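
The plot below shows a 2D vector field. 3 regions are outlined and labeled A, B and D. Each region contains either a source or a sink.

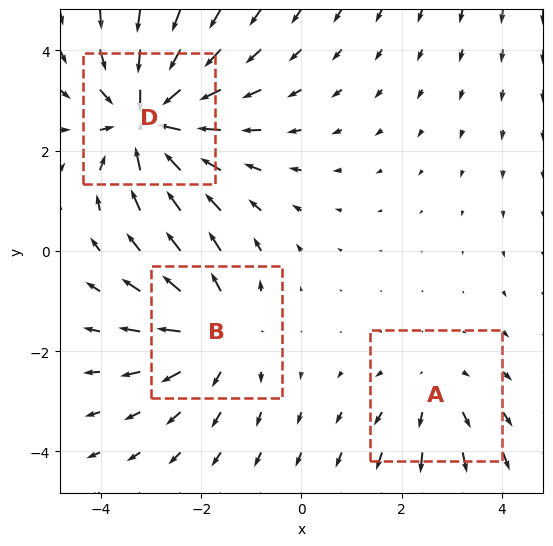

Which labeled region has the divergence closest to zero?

Divergence at each region's feature centre — A: about +2, B: about +3, D: about -4. Region A is closest to zero.

A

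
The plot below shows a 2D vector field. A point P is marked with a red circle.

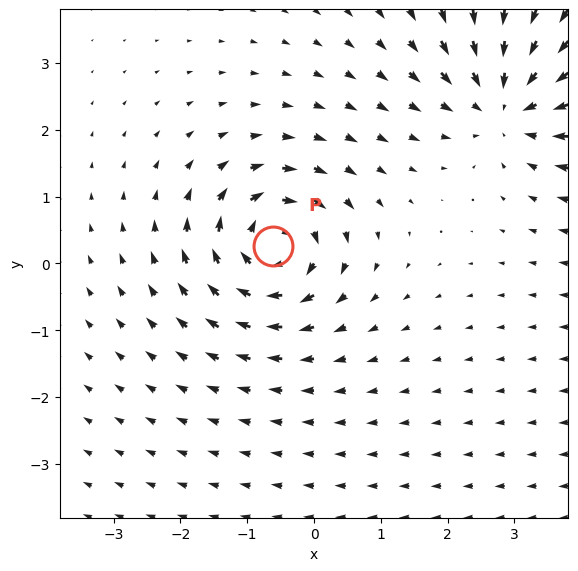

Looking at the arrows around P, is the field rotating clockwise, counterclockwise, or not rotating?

clockwise

Near P at (-0.6, 0.3) the arrows circulate clockwise. The curl (z-component) there is about -7; negative curl means clockwise rotation.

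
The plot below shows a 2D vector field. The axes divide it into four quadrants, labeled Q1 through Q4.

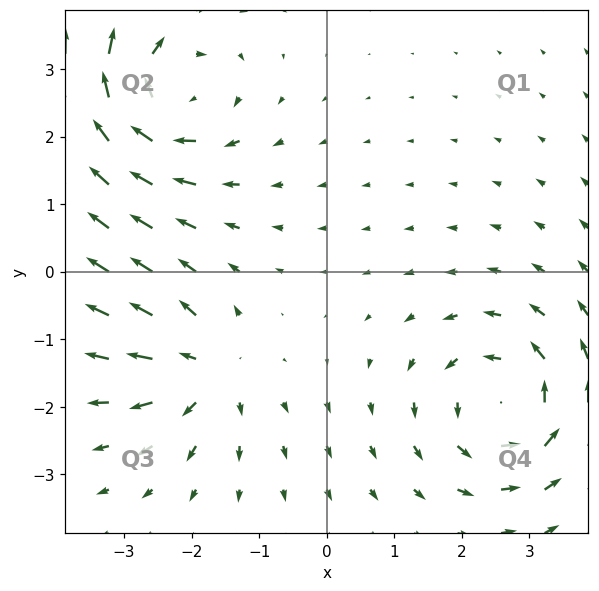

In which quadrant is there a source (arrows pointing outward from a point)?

Q3

The source sits at approximately (-1.8, -1.5), which lies in quadrant Q3. The divergence there is about +5, positive as expected for a source.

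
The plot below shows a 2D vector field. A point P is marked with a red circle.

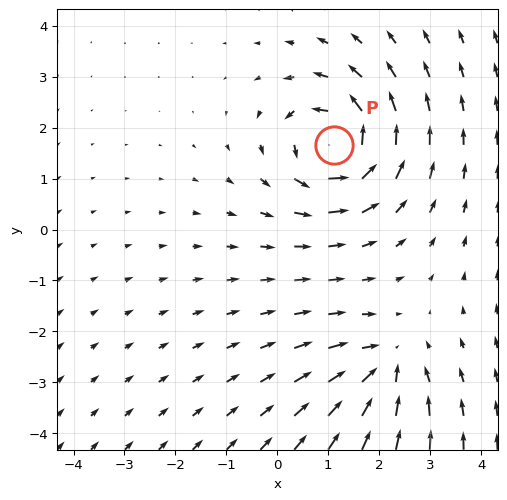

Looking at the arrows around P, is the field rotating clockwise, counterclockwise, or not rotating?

counterclockwise

Near P at (1.1, 1.7) the arrows circulate counterclockwise. The curl (z-component) there is about +5; positive curl means counterclockwise rotation.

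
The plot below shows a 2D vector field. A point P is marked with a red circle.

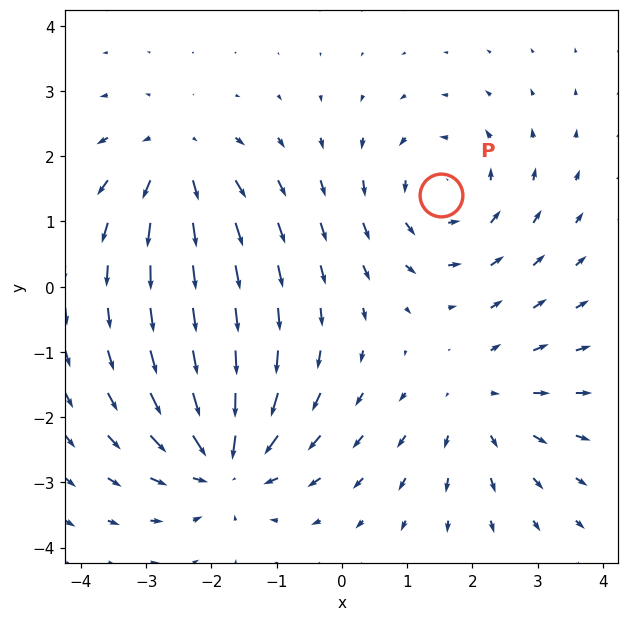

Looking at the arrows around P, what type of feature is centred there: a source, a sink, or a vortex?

At P (1.5, 1.4) the arrows circulate counterclockwise. Divergence ≈0, curl about +3 — near-zero divergence with nonzero curl is a vortex.

vortex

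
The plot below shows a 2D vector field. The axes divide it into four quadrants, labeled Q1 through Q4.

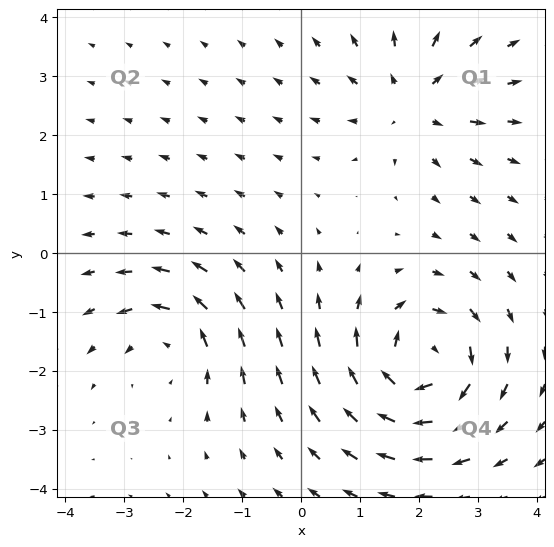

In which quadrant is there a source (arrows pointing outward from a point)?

Q1

The source sits at approximately (1.9, 2.6), which lies in quadrant Q1. The divergence there is about +3, positive as expected for a source.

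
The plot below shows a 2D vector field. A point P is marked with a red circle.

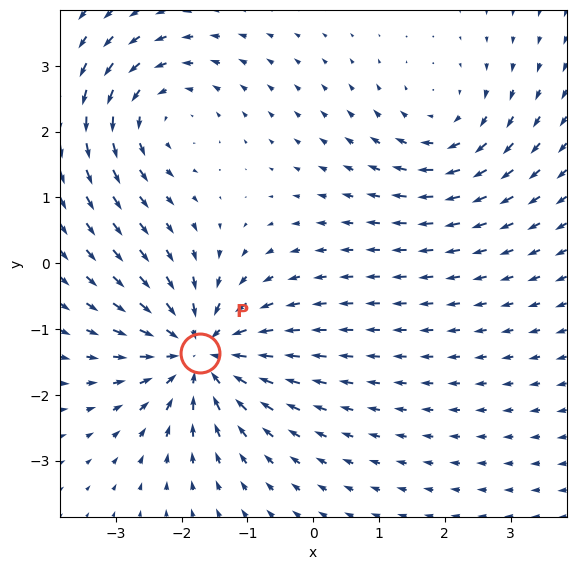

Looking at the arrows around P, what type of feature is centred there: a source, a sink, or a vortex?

sink

At P (-1.7, -1.4) the arrows converge inward. Divergence about -6, curl ≈0 — negative divergence with near-zero curl is a sink.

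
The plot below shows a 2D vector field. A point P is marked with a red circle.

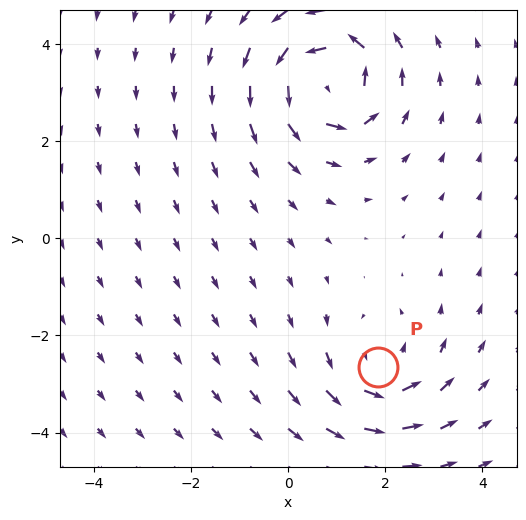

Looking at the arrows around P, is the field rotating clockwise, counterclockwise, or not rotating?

Near P at (1.8, -2.6) the arrows circulate counterclockwise. The curl (z-component) there is about +3; positive curl means counterclockwise rotation.

counterclockwise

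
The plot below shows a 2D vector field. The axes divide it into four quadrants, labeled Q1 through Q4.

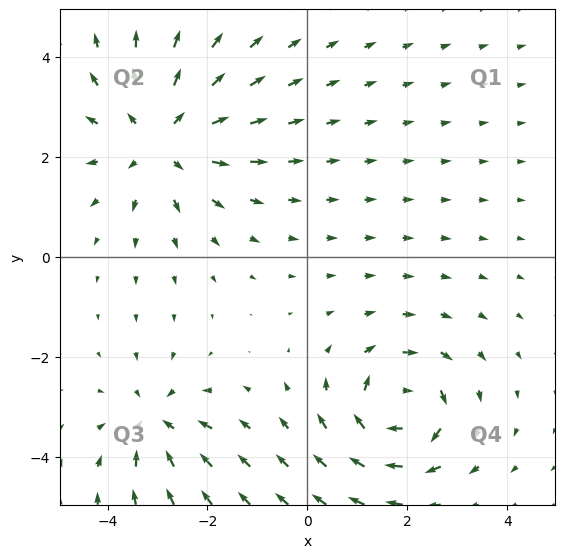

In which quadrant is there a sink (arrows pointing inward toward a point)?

The sink sits at approximately (-3.0, -3.3), which lies in quadrant Q3. The divergence there is about -3, negative as expected for a sink.

Q3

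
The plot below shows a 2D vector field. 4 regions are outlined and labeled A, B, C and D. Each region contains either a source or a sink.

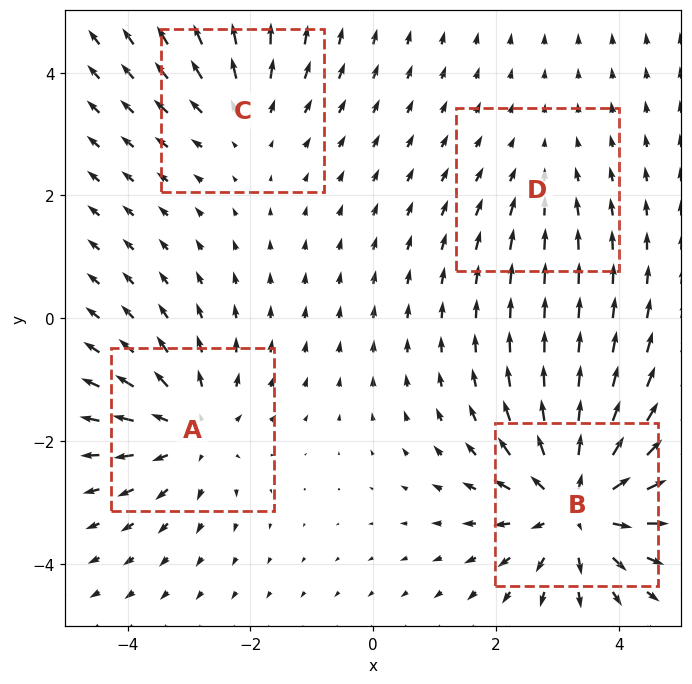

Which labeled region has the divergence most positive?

B

Divergence at each region's feature centre — A: about +5, B: about +7, C: about +3, D: about -2. Region B is most positive.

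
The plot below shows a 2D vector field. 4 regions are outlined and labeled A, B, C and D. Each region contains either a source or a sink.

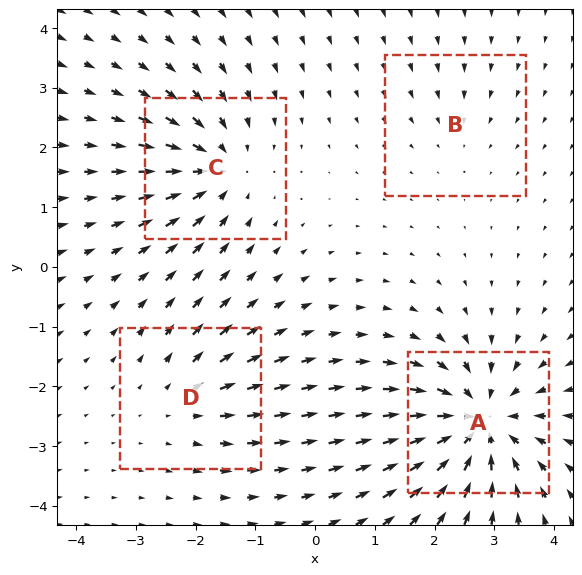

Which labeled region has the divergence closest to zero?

B

Divergence at each region's feature centre — A: about -8, B: about -2, C: about -5, D: about +3. Region B is closest to zero.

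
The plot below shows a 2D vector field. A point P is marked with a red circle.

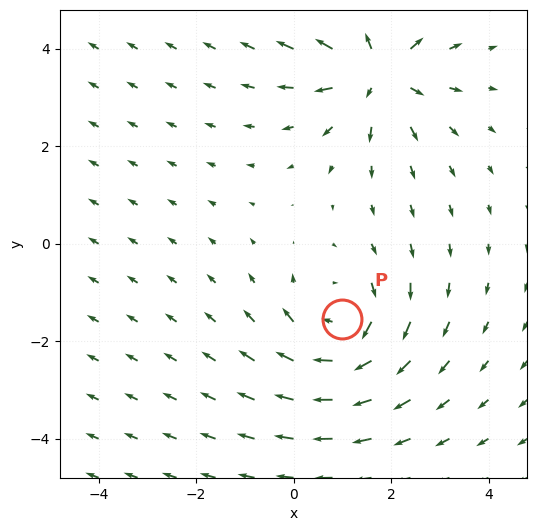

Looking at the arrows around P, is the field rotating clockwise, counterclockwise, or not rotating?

clockwise

Near P at (1.0, -1.5) the arrows circulate clockwise. The curl (z-component) there is about -4; negative curl means clockwise rotation.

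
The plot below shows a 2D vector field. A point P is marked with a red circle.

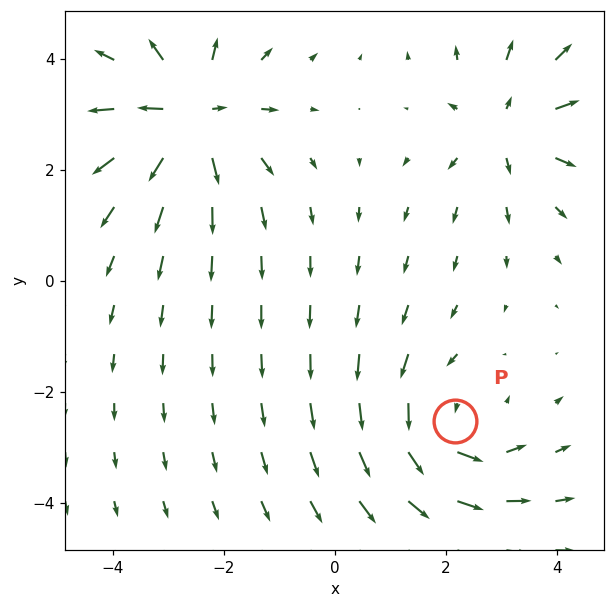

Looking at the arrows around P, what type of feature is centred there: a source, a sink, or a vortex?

vortex

At P (2.2, -2.5) the arrows circulate counterclockwise. Divergence ≈0, curl about +3 — near-zero divergence with nonzero curl is a vortex.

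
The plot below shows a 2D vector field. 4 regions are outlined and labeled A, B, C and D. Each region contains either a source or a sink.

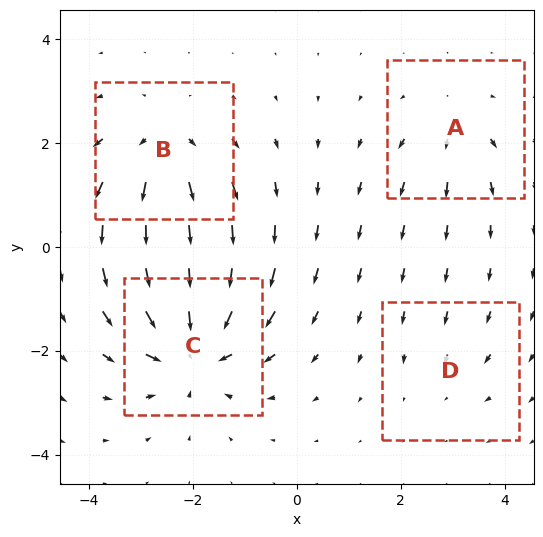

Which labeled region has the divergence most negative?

Divergence at each region's feature centre — A: about +3, B: about +5, C: about -7, D: about -2. Region C is most negative.

C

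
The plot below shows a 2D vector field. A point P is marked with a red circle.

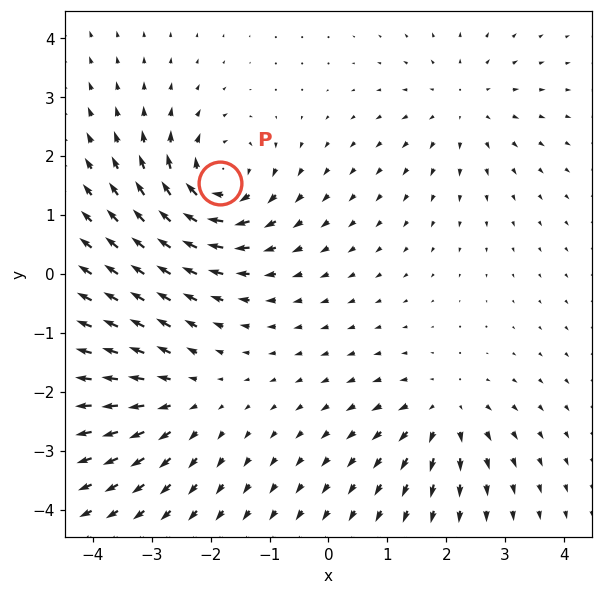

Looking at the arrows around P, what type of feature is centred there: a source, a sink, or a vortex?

vortex

At P (-1.8, 1.6) the arrows circulate clockwise. Divergence ≈0, curl about -6 — near-zero divergence with nonzero curl is a vortex.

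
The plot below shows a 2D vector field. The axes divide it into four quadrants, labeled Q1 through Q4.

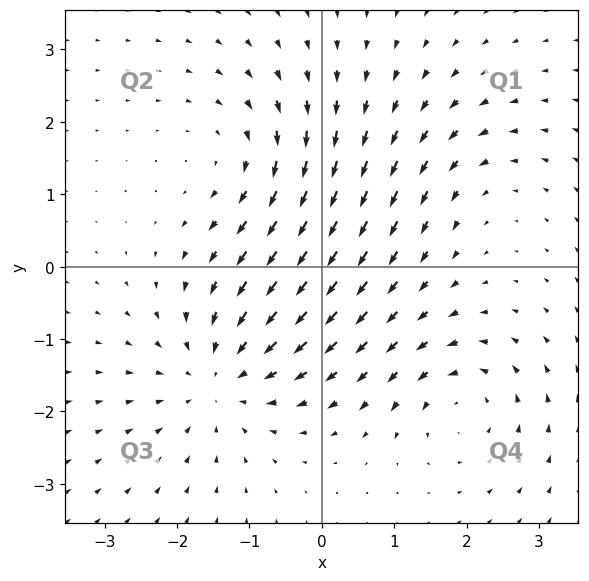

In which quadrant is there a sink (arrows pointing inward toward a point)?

Q3

The sink sits at approximately (-1.4, -1.5), which lies in quadrant Q3. The divergence there is about -4, negative as expected for a sink.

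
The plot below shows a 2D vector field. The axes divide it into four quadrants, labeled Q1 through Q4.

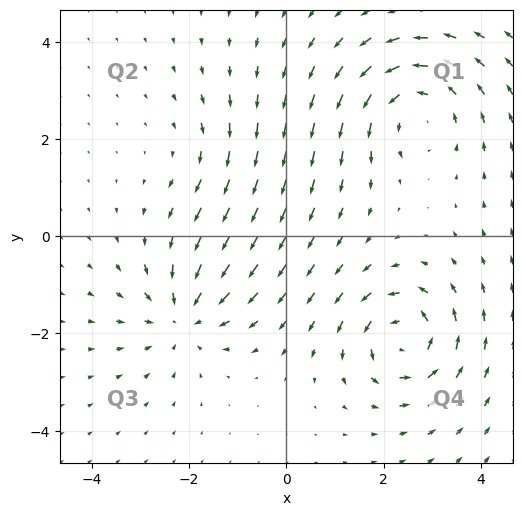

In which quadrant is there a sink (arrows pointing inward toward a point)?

Q3

The sink sits at approximately (-2.1, -1.6), which lies in quadrant Q3. The divergence there is about -4, negative as expected for a sink.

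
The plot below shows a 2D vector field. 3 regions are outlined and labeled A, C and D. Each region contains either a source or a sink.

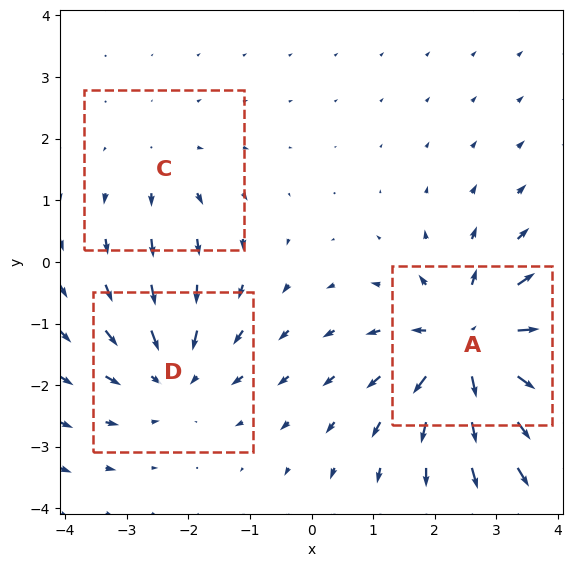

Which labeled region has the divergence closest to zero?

C

Divergence at each region's feature centre — A: about +5, C: about +2, D: about -3. Region C is closest to zero.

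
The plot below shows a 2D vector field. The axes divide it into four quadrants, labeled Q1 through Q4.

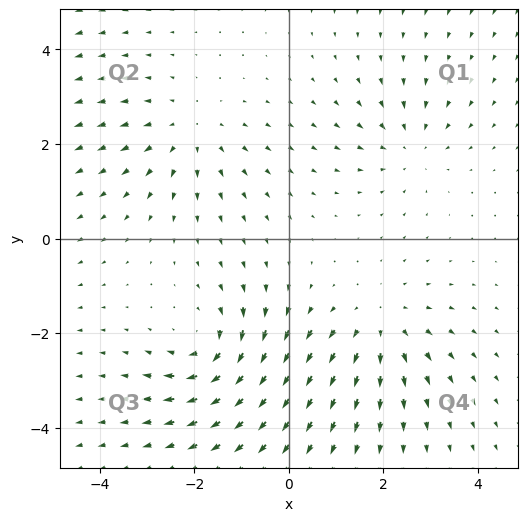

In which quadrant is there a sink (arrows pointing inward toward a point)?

Q1

The sink sits at approximately (2.6, 1.9), which lies in quadrant Q1. The divergence there is about -2, negative as expected for a sink.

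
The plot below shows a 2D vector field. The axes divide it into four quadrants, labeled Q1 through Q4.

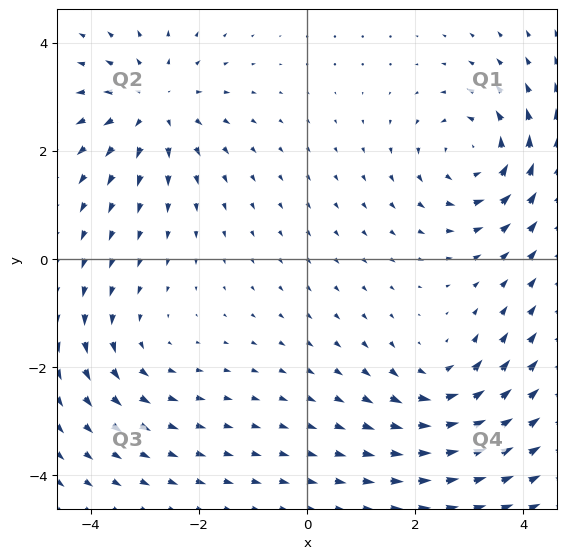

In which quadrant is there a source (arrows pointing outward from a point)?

Q2

The source sits at approximately (-2.8, 2.9), which lies in quadrant Q2. The divergence there is about +4, positive as expected for a source.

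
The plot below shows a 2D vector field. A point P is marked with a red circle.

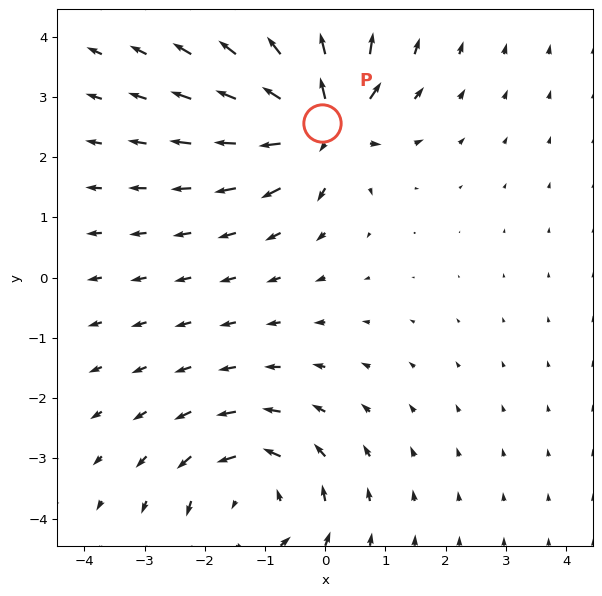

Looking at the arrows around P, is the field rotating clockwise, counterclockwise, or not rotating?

Near P at (-0.1, 2.6) the arrows show no circulation. The curl there is ≈0.

not rotating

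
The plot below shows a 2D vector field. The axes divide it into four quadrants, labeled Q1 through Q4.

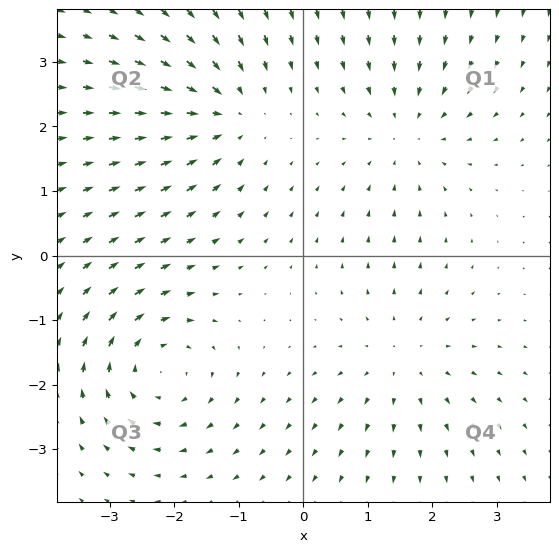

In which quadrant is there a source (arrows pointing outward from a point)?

Q4

The source sits at approximately (1.5, -1.6), which lies in quadrant Q4. The divergence there is about +2, positive as expected for a source.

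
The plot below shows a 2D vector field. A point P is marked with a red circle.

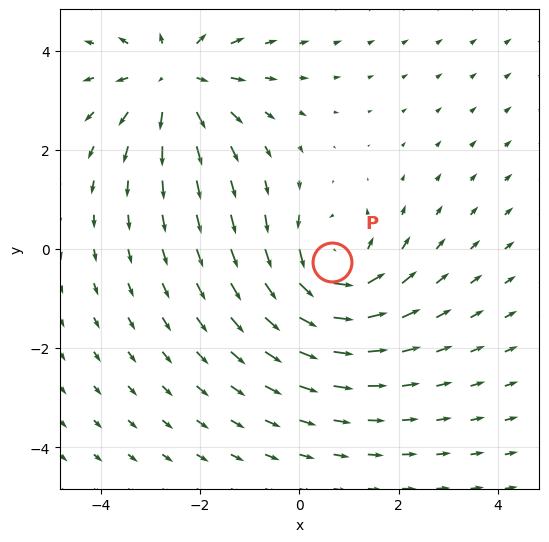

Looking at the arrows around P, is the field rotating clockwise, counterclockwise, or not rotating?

Near P at (0.6, -0.3) the arrows circulate counterclockwise. The curl (z-component) there is about +3; positive curl means counterclockwise rotation.

counterclockwise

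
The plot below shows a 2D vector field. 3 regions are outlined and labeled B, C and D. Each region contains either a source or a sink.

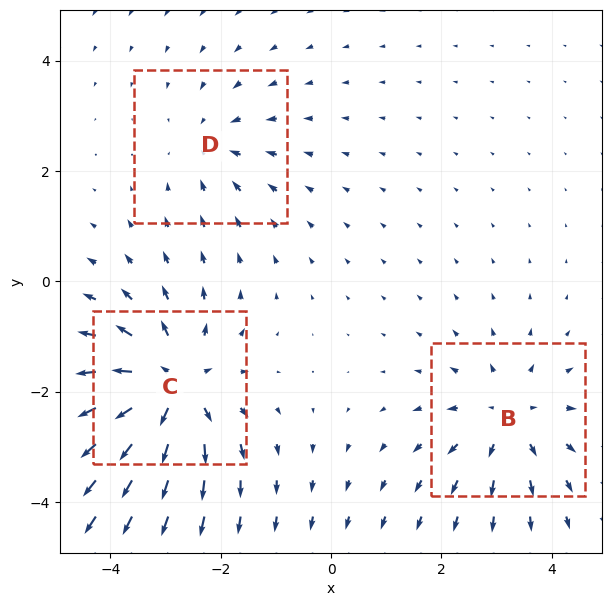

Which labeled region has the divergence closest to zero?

D

Divergence at each region's feature centre — B: about +3, C: about +5, D: about -2. Region D is closest to zero.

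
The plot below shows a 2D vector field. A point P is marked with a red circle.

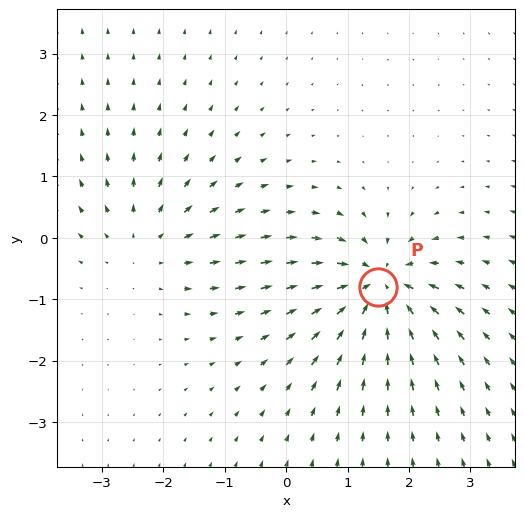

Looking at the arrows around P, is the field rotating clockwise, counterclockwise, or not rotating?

Near P at (1.5, -0.8) the arrows show no circulation. The curl there is ≈0.

not rotating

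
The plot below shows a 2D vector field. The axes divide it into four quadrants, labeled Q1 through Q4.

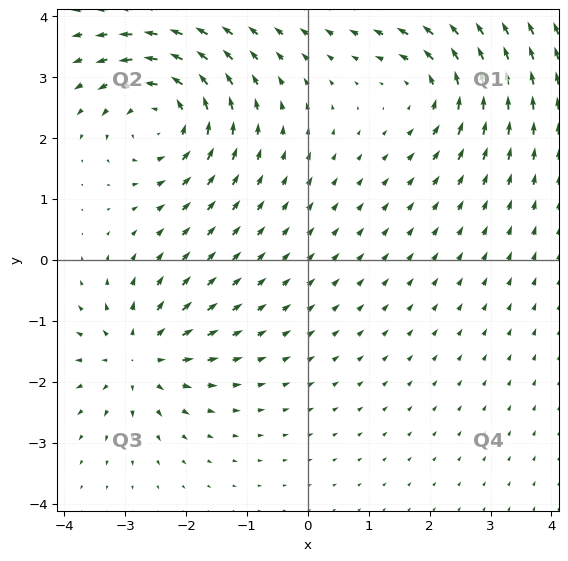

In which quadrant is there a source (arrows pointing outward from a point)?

The source sits at approximately (-2.8, -1.6), which lies in quadrant Q3. The divergence there is about +4, positive as expected for a source.

Q3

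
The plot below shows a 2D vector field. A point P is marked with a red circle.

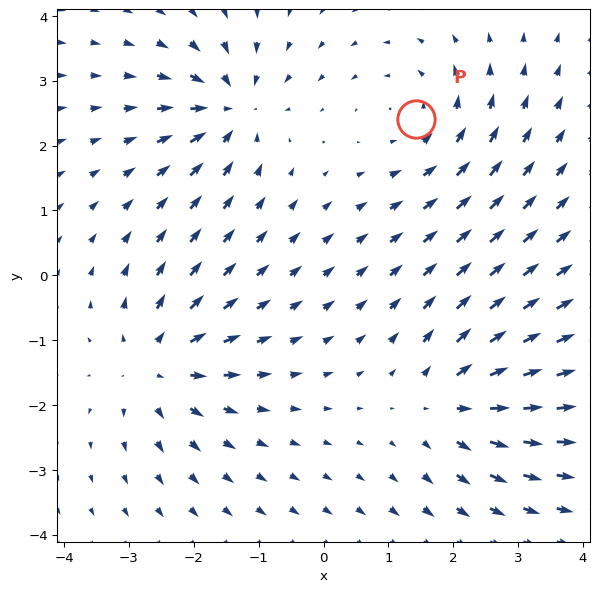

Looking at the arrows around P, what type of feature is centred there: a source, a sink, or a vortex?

At P (1.4, 2.4) the arrows circulate counterclockwise. Divergence ≈0, curl about +2 — near-zero divergence with nonzero curl is a vortex.

vortex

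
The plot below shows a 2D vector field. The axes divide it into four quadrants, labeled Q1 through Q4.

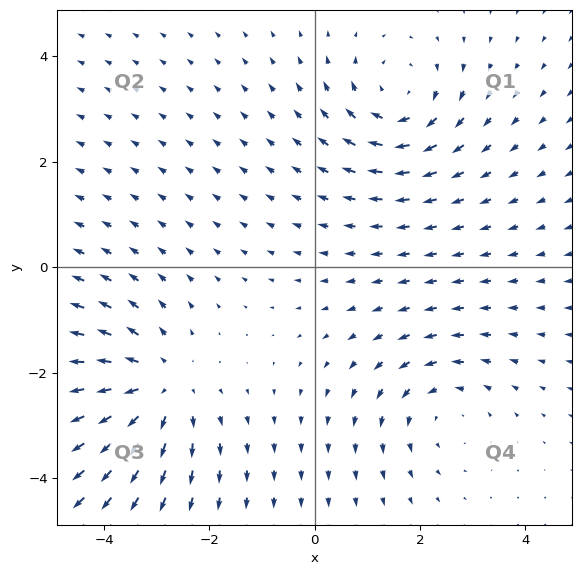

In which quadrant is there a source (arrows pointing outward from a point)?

The source sits at approximately (-3.0, -2.3), which lies in quadrant Q3. The divergence there is about +3, positive as expected for a source.

Q3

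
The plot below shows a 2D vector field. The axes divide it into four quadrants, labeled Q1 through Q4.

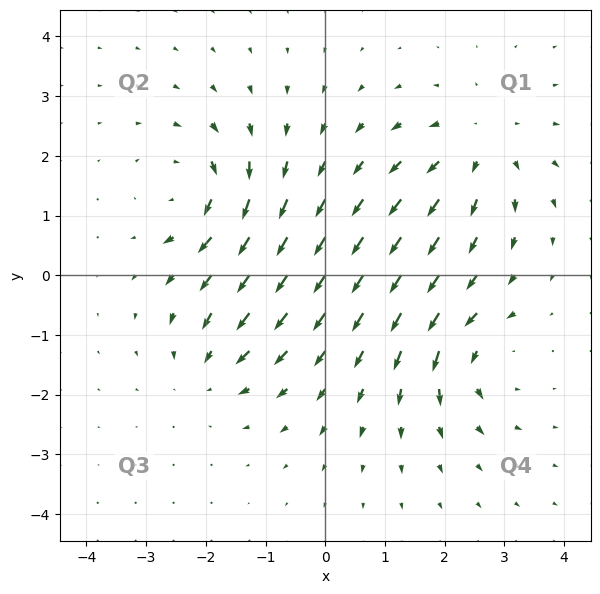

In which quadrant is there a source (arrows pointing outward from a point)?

Q1

The source sits at approximately (2.6, 2.1), which lies in quadrant Q1. The divergence there is about +4, positive as expected for a source.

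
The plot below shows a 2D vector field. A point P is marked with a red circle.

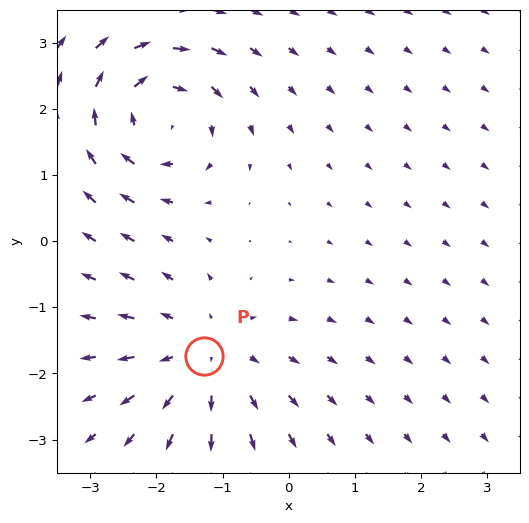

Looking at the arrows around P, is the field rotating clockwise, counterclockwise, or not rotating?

not rotating

Near P at (-1.3, -1.7) the arrows show no circulation. The curl there is ≈0.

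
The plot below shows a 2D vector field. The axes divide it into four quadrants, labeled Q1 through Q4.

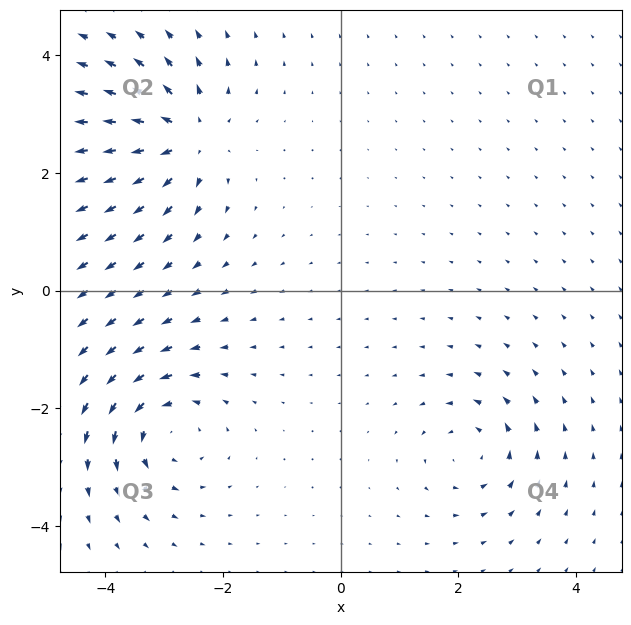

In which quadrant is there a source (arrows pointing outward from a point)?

The source sits at approximately (-2.6, 2.6), which lies in quadrant Q2. The divergence there is about +6, positive as expected for a source.

Q2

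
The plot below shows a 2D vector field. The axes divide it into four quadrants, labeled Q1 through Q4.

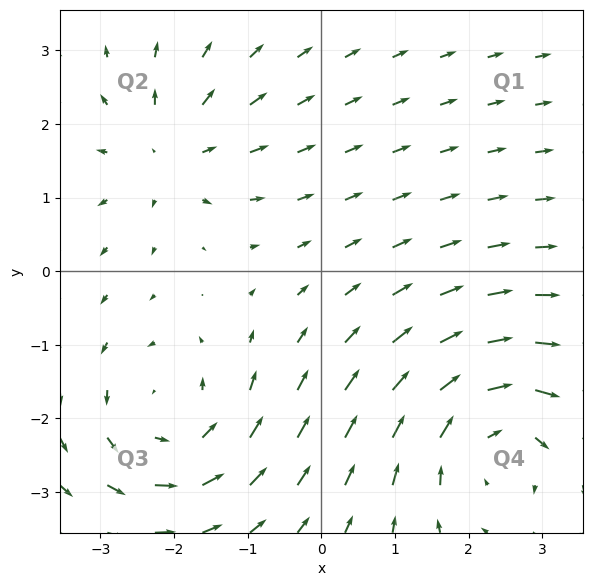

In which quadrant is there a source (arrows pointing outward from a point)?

The source sits at approximately (-2.1, 1.6), which lies in quadrant Q2. The divergence there is about +3, positive as expected for a source.

Q2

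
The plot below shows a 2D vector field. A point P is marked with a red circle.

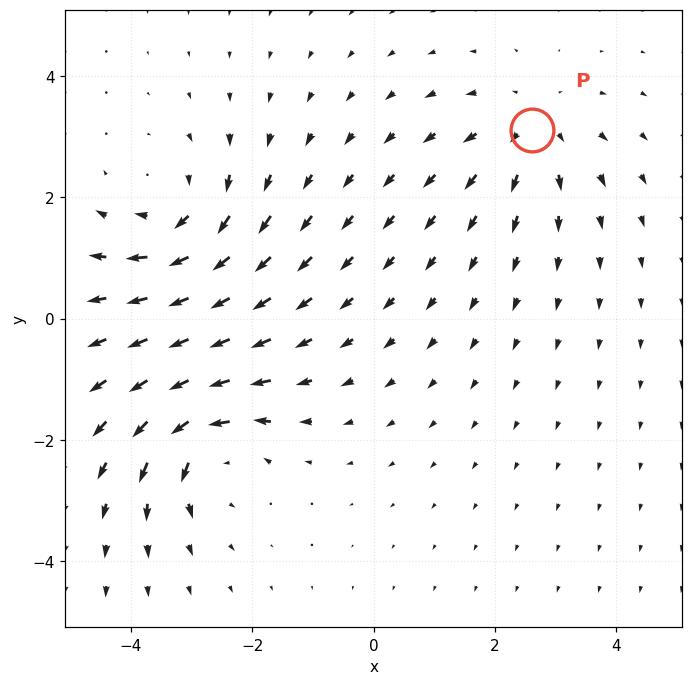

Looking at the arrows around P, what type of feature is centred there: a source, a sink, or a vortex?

source

At P (2.6, 3.1) the arrows spread outward. Divergence about +3, curl ≈0 — positive divergence with near-zero curl is a source.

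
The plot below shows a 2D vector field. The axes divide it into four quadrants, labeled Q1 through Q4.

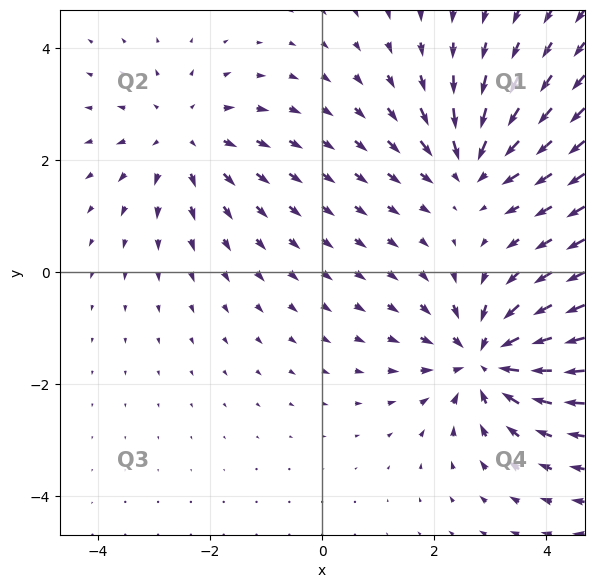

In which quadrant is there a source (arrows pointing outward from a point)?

Q2

The source sits at approximately (-2.5, 2.4), which lies in quadrant Q2. The divergence there is about +3, positive as expected for a source.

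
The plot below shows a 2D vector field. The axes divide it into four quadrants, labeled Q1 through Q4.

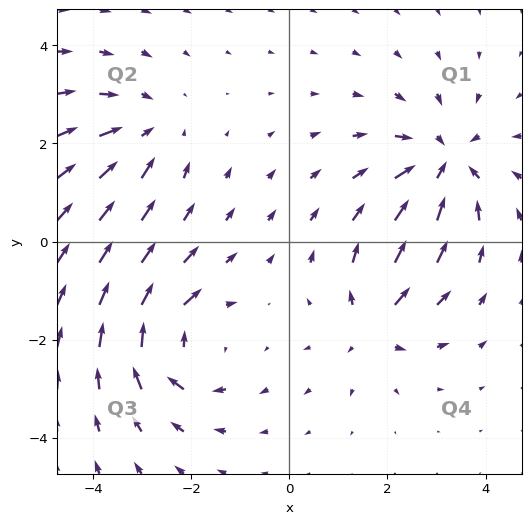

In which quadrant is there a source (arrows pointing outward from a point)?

The source sits at approximately (1.7, -1.6), which lies in quadrant Q4. The divergence there is about +4, positive as expected for a source.

Q4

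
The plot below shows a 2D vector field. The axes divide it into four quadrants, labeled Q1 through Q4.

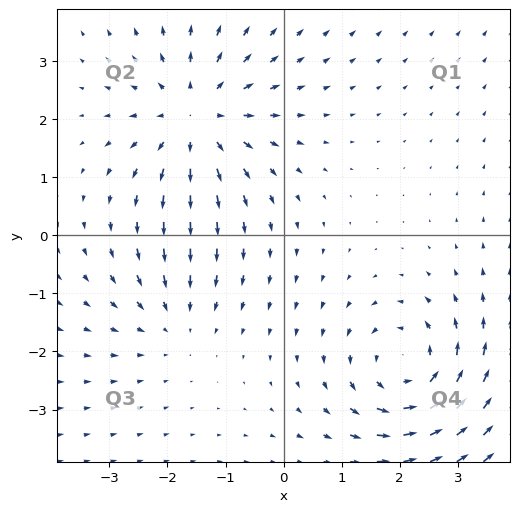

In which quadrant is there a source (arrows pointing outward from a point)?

The source sits at approximately (-1.5, 2.0), which lies in quadrant Q2. The divergence there is about +4, positive as expected for a source.

Q2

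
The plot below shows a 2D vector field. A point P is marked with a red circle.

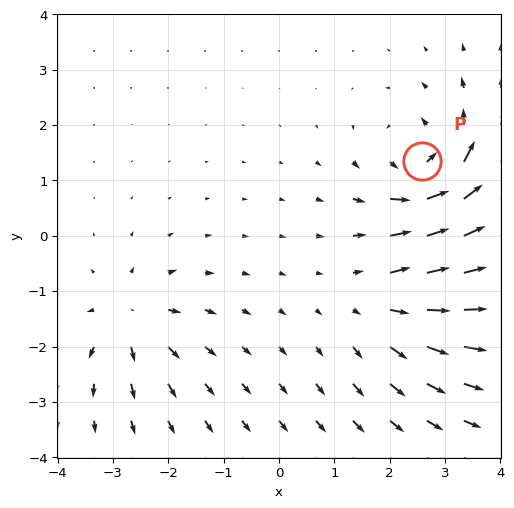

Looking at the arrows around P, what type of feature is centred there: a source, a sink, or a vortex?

At P (2.6, 1.4) the arrows circulate counterclockwise. Divergence ≈0, curl about +6 — near-zero divergence with nonzero curl is a vortex.

vortex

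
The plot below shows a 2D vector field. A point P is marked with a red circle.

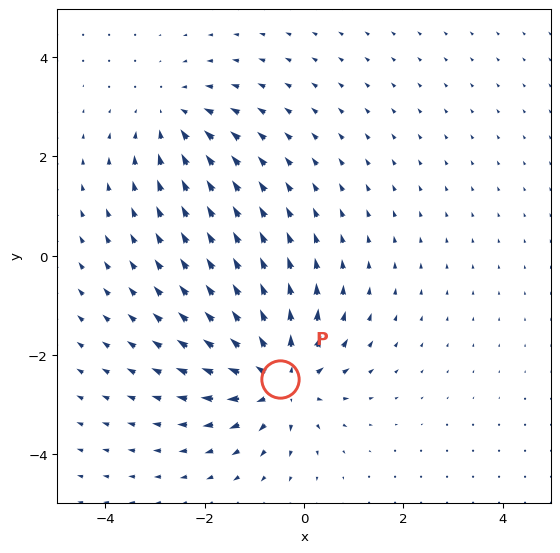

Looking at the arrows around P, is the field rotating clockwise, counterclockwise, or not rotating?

not rotating

Near P at (-0.5, -2.5) the arrows show no circulation. The curl there is ≈0.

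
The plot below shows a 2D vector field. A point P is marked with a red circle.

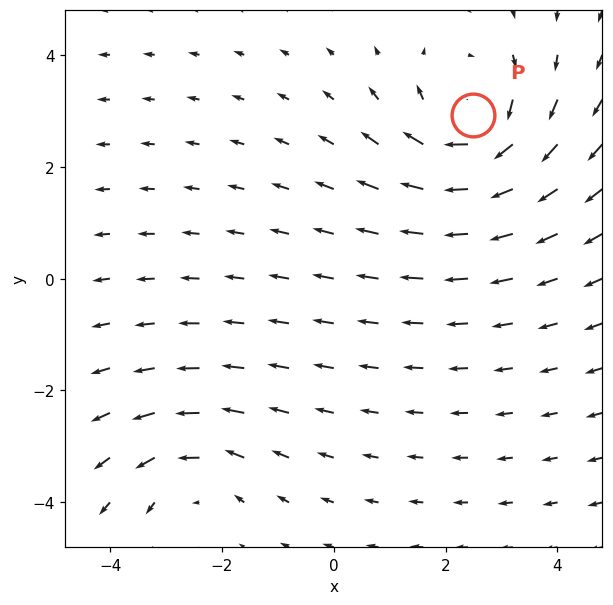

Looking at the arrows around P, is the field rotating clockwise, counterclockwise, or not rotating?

clockwise

Near P at (2.5, 2.9) the arrows circulate clockwise. The curl (z-component) there is about -4; negative curl means clockwise rotation.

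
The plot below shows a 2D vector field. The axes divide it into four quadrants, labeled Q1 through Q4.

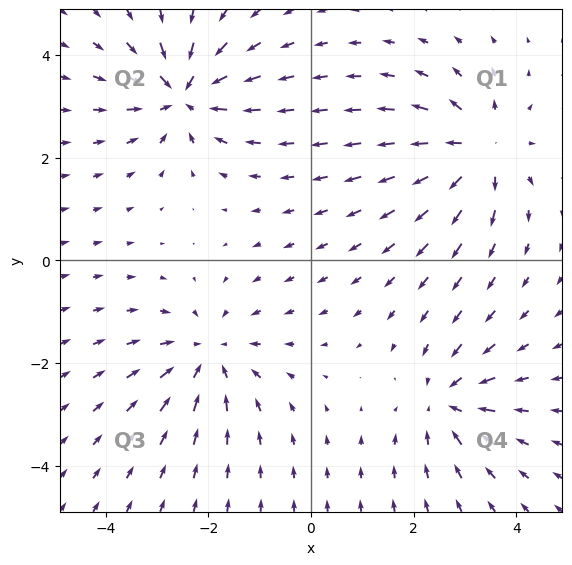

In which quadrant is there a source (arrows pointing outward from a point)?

The source sits at approximately (3.2, 2.2), which lies in quadrant Q1. The divergence there is about +5, positive as expected for a source.

Q1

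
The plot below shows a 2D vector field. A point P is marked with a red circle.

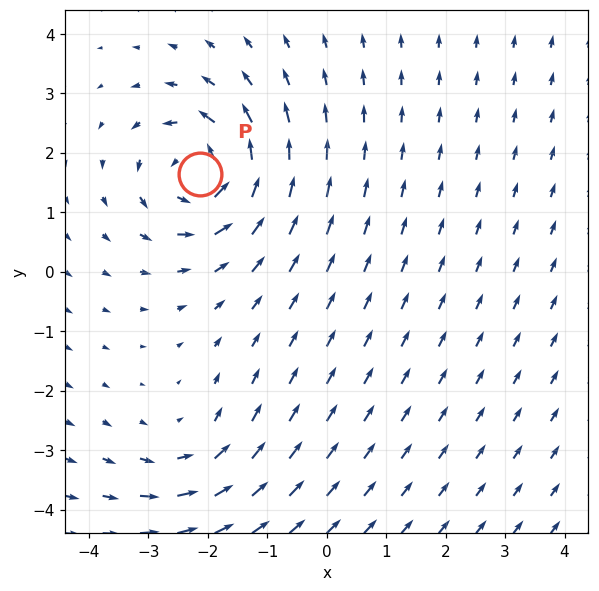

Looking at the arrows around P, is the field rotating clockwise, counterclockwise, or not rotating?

Near P at (-2.1, 1.6) the arrows circulate counterclockwise. The curl (z-component) there is about +6; positive curl means counterclockwise rotation.

counterclockwise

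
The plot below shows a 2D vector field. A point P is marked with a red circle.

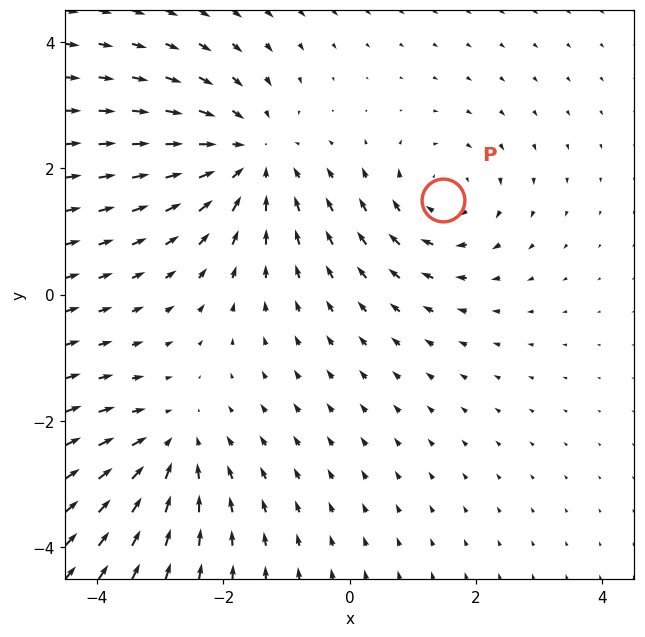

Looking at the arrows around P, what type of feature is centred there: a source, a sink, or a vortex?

vortex

At P (1.5, 1.5) the arrows circulate clockwise. Divergence ≈0, curl about -3 — near-zero divergence with nonzero curl is a vortex.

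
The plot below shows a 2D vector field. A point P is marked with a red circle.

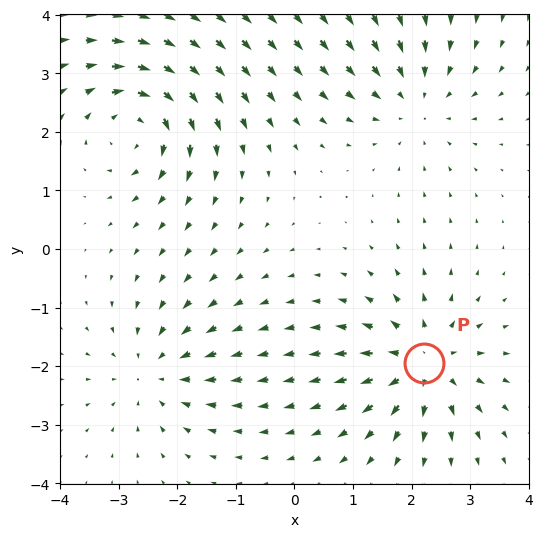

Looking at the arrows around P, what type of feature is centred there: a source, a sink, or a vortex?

At P (2.2, -1.9) the arrows spread outward. Divergence about +6, curl ≈0 — positive divergence with near-zero curl is a source.

source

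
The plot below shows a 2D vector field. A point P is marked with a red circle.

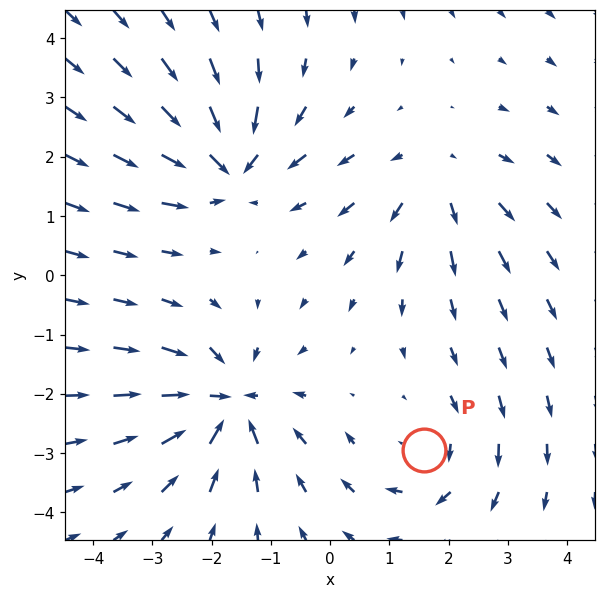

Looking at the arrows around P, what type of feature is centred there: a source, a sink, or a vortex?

At P (1.6, -3.0) the arrows circulate clockwise. Divergence ≈0, curl about -3 — near-zero divergence with nonzero curl is a vortex.

vortex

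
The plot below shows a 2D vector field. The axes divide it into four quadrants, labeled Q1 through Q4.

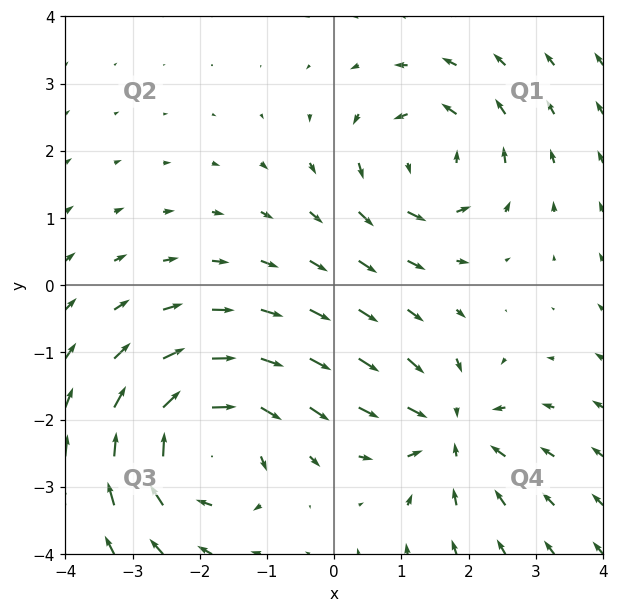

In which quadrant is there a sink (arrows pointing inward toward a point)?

Q4

The sink sits at approximately (1.7, -2.2), which lies in quadrant Q4. The divergence there is about -4, negative as expected for a sink.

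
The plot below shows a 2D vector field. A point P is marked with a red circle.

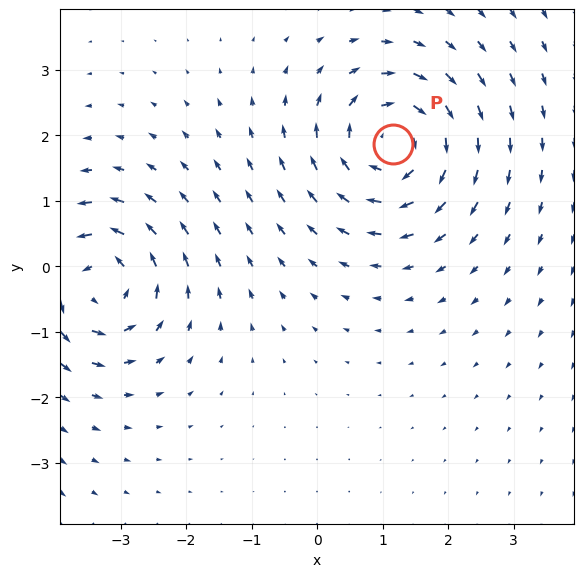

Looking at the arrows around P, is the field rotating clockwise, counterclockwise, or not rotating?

Near P at (1.2, 1.9) the arrows circulate clockwise. The curl (z-component) there is about -6; negative curl means clockwise rotation.

clockwise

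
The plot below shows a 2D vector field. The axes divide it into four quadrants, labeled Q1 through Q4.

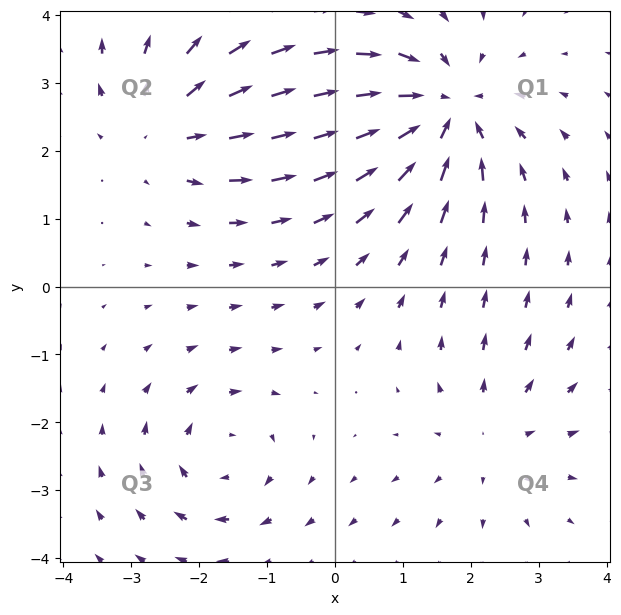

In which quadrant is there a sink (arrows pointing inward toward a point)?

The sink sits at approximately (1.6, 2.6), which lies in quadrant Q1. The divergence there is about -5, negative as expected for a sink.

Q1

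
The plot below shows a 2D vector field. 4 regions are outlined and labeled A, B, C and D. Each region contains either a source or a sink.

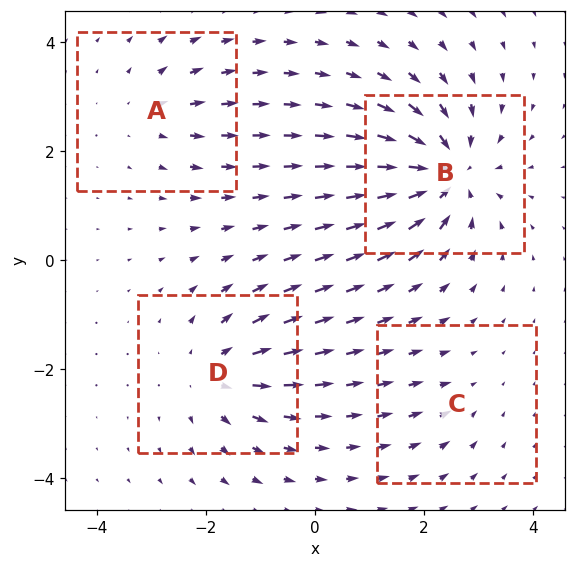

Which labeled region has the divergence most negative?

B

Divergence at each region's feature centre — A: about +3, B: about -7, C: about -2, D: about +5. Region B is most negative.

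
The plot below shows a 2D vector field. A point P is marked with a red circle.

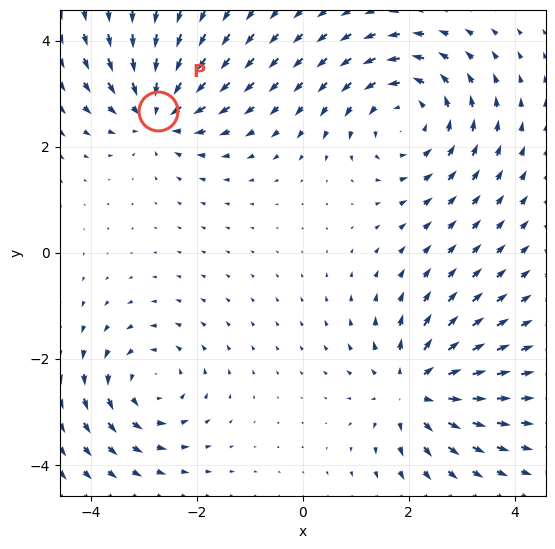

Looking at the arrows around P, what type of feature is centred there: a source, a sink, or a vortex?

sink

At P (-2.7, 2.7) the arrows converge inward. Divergence about -5, curl ≈0 — negative divergence with near-zero curl is a sink.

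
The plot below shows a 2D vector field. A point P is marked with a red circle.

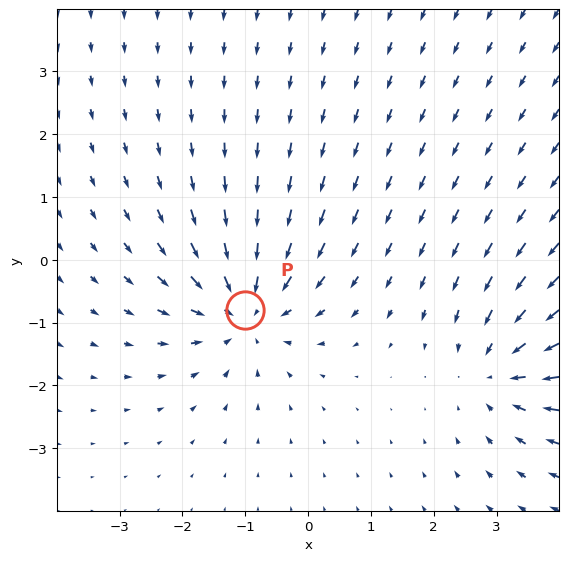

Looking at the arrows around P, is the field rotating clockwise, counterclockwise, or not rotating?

not rotating

Near P at (-1.0, -0.8) the arrows show no circulation. The curl there is ≈0.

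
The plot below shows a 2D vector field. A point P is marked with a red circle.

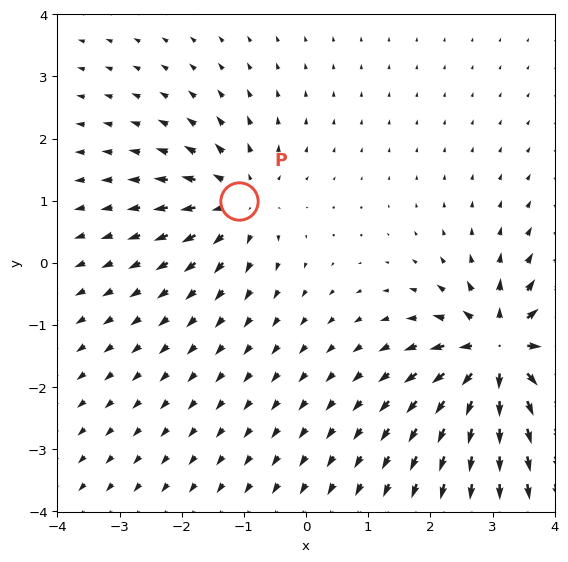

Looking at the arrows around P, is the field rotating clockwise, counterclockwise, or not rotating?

Near P at (-1.1, 1.0) the arrows show no circulation. The curl there is ≈0.

not rotating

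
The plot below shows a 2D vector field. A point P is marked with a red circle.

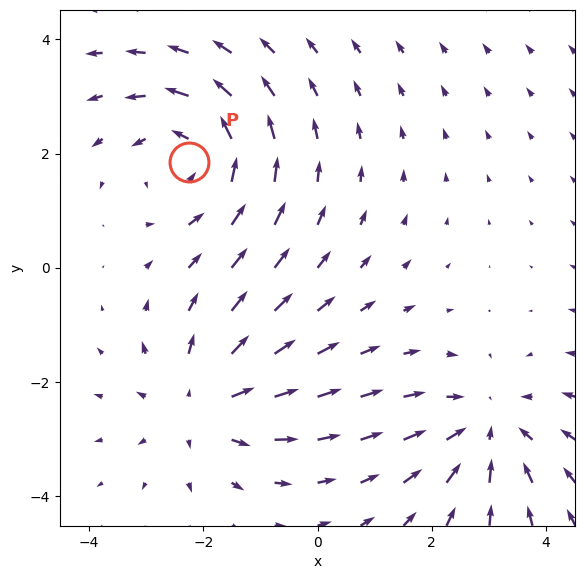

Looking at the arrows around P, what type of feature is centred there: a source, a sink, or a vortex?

At P (-2.2, 1.9) the arrows circulate counterclockwise. Divergence ≈0, curl about +4 — near-zero divergence with nonzero curl is a vortex.

vortex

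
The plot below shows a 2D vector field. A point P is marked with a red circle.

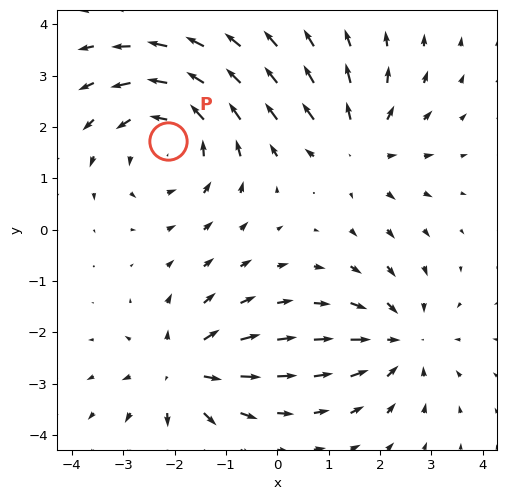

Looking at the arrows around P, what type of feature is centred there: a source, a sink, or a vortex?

vortex

At P (-2.1, 1.7) the arrows circulate counterclockwise. Divergence ≈0, curl about +3 — near-zero divergence with nonzero curl is a vortex.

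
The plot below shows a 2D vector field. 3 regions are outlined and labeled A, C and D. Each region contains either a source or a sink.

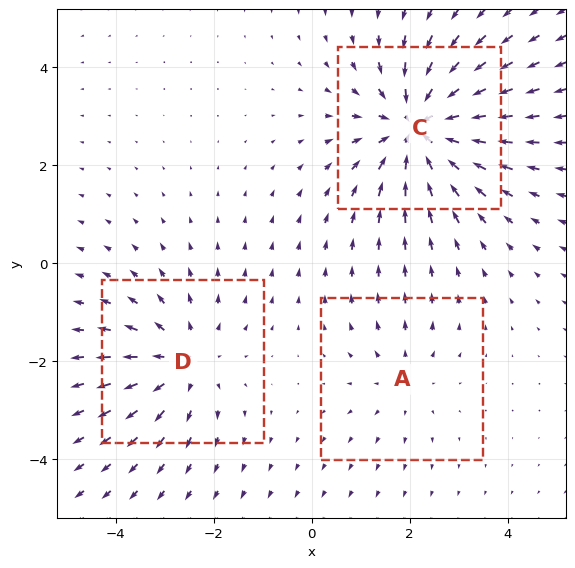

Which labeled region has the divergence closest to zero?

Divergence at each region's feature centre — A: about +2, C: about -4, D: about +3. Region A is closest to zero.

A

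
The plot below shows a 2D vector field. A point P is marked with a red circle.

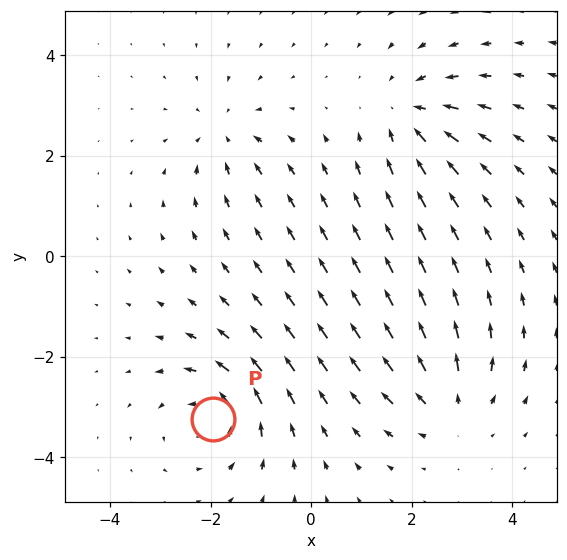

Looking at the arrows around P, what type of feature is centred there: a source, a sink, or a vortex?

At P (-1.9, -3.2) the arrows circulate counterclockwise. Divergence ≈0, curl about +5 — near-zero divergence with nonzero curl is a vortex.

vortex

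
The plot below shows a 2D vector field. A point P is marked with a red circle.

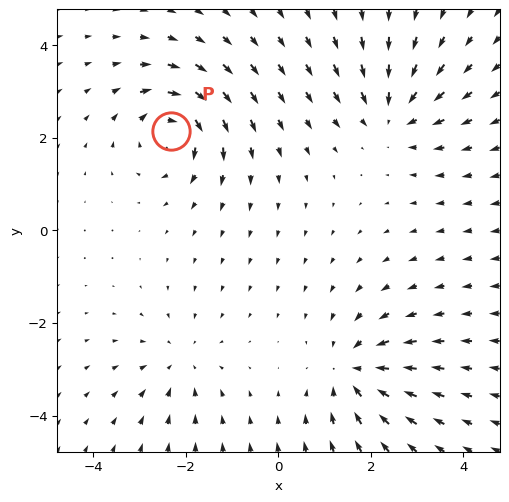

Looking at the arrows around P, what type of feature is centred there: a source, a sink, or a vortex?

At P (-2.3, 2.2) the arrows circulate clockwise. Divergence ≈0, curl about -7 — near-zero divergence with nonzero curl is a vortex.

vortex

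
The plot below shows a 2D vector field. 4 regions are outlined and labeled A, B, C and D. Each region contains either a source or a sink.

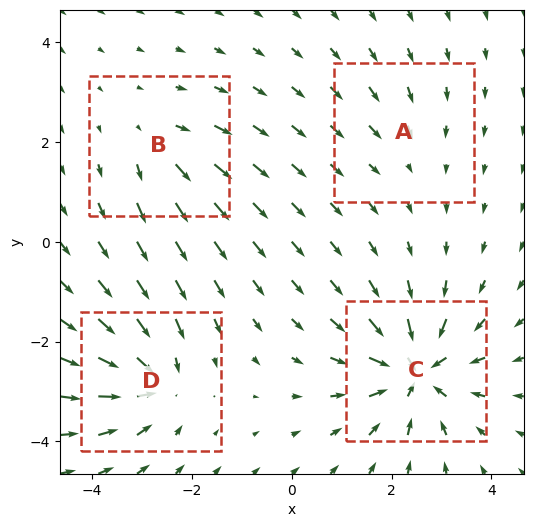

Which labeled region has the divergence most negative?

Divergence at each region's feature centre — A: about -2, B: about +4, C: about -8, D: about -6. Region C is most negative.

C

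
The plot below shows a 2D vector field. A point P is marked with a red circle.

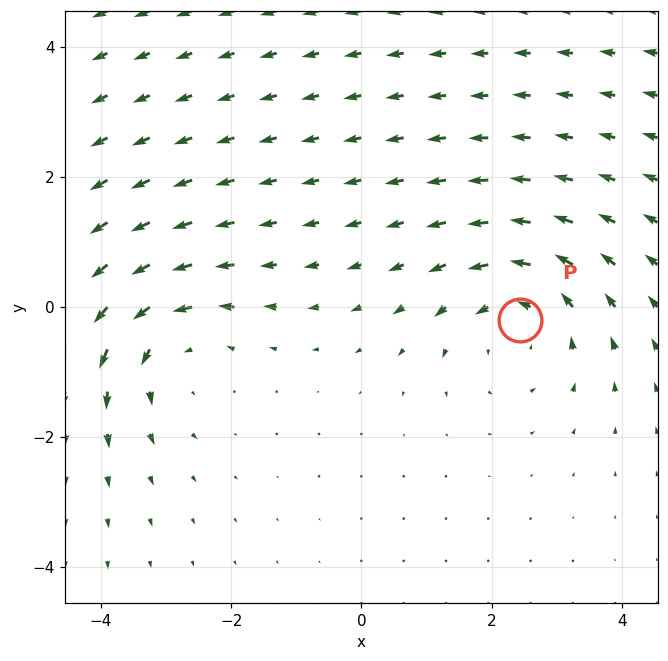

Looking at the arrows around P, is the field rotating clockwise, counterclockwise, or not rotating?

counterclockwise

Near P at (2.4, -0.2) the arrows circulate counterclockwise. The curl (z-component) there is about +3; positive curl means counterclockwise rotation.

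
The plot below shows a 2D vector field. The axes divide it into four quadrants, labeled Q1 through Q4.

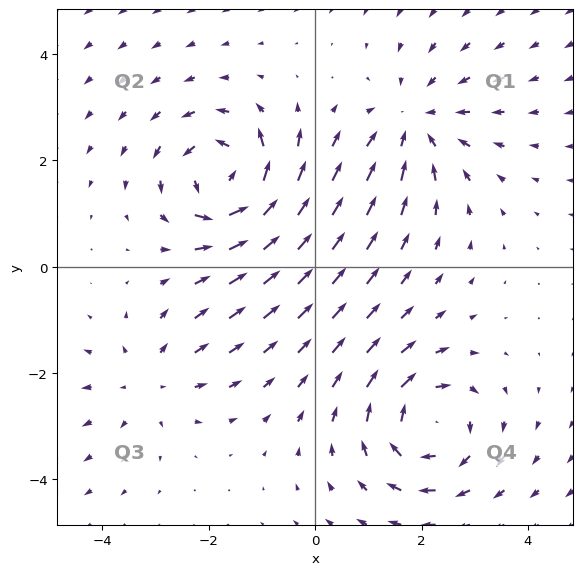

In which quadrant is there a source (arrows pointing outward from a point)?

Q3

The source sits at approximately (-3.1, -2.1), which lies in quadrant Q3. The divergence there is about +3, positive as expected for a source.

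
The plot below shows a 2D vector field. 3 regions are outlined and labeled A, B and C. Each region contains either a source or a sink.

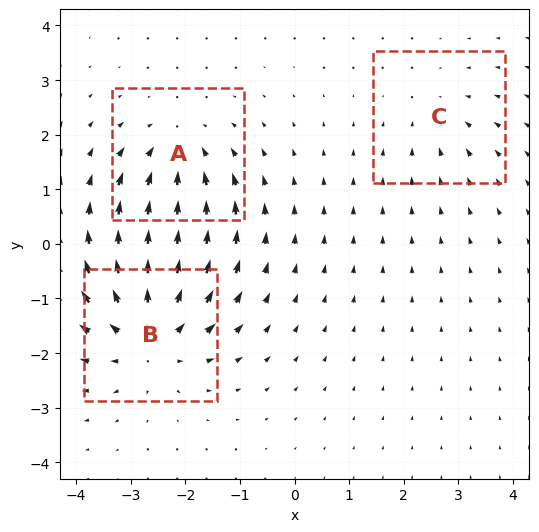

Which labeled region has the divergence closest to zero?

Divergence at each region's feature centre — A: about -3, B: about +5, C: about -2. Region C is closest to zero.

C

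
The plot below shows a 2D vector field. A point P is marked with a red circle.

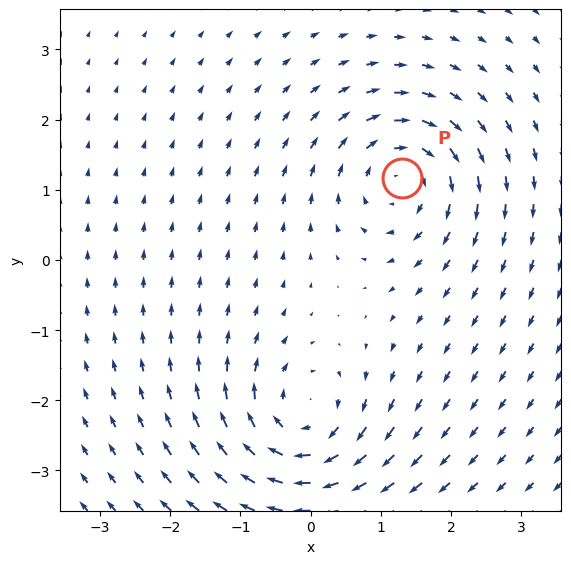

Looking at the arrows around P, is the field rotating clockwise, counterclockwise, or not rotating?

Near P at (1.3, 1.2) the arrows circulate clockwise. The curl (z-component) there is about -6; negative curl means clockwise rotation.

clockwise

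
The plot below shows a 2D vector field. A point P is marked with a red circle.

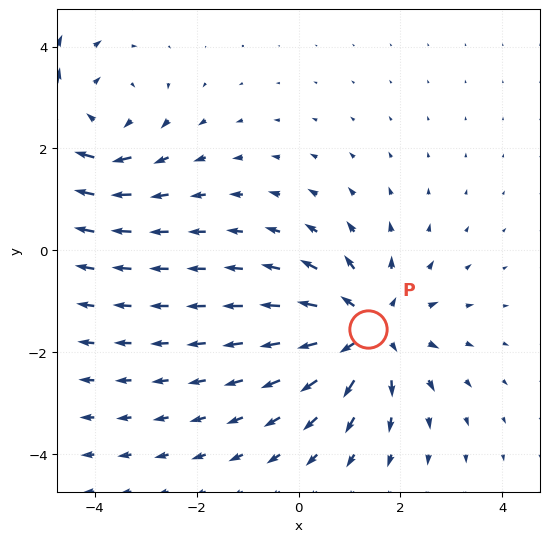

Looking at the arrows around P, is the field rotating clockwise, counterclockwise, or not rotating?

Near P at (1.4, -1.6) the arrows show no circulation. The curl there is ≈0.

not rotating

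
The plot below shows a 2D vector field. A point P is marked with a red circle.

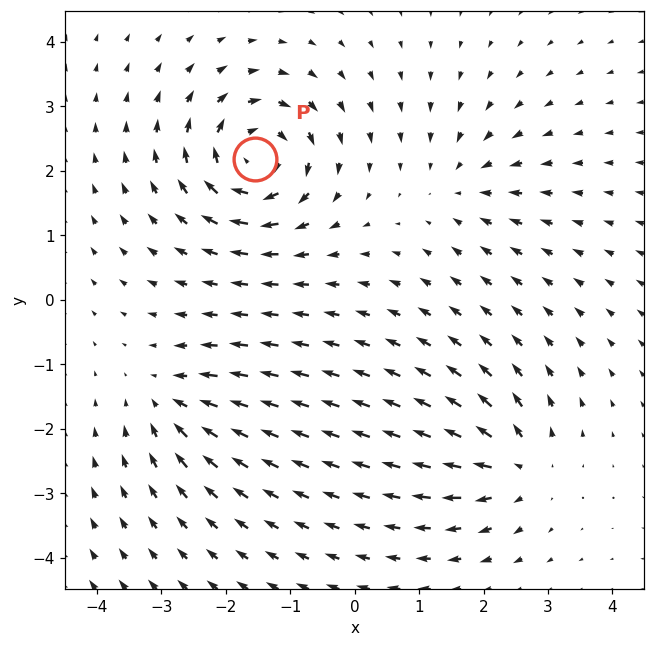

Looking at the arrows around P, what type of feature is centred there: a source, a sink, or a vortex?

vortex

At P (-1.5, 2.2) the arrows circulate clockwise. Divergence ≈0, curl about -6 — near-zero divergence with nonzero curl is a vortex.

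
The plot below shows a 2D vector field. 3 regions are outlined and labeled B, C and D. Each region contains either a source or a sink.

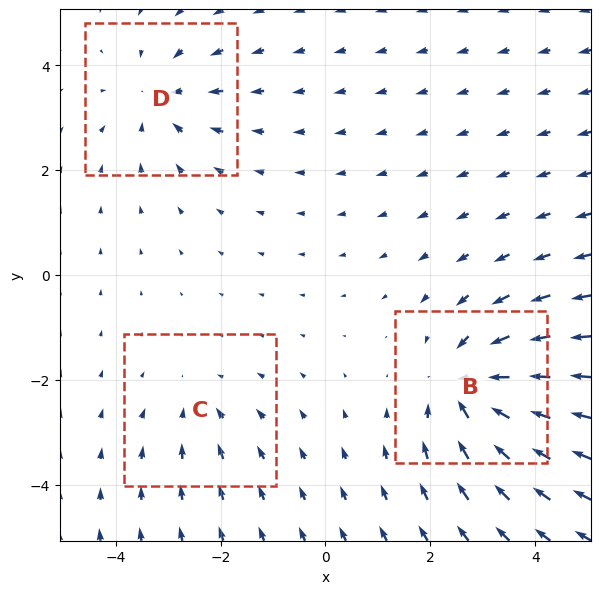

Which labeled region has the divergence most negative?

B

Divergence at each region's feature centre — B: about -5, C: about -2, D: about -3. Region B is most negative.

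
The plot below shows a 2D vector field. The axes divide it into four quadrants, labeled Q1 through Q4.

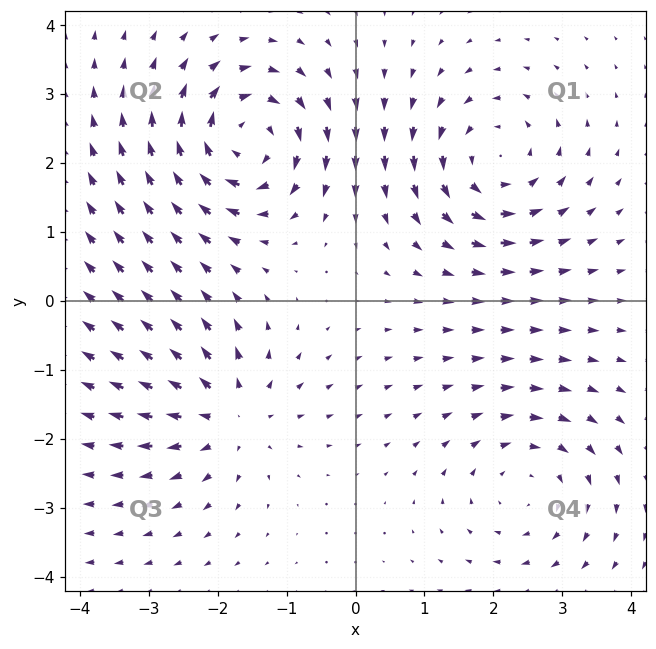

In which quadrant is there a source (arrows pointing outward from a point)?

The source sits at approximately (-1.8, -1.7), which lies in quadrant Q3. The divergence there is about +4, positive as expected for a source.

Q3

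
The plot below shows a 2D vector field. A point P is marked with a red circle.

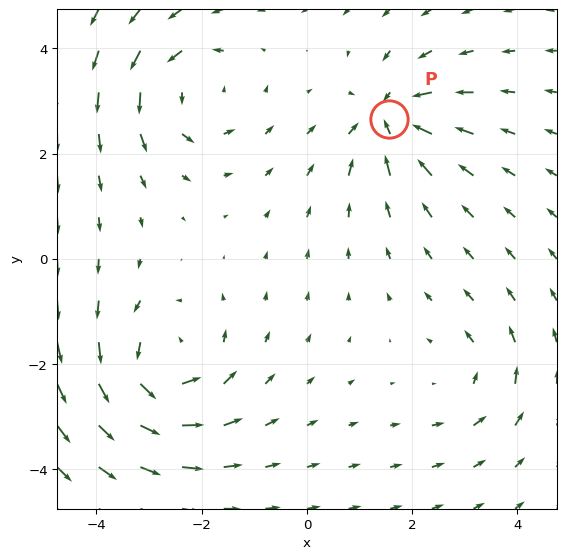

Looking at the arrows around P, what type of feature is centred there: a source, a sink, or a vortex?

At P (1.6, 2.7) the arrows converge inward. Divergence about -5, curl ≈0 — negative divergence with near-zero curl is a sink.

sink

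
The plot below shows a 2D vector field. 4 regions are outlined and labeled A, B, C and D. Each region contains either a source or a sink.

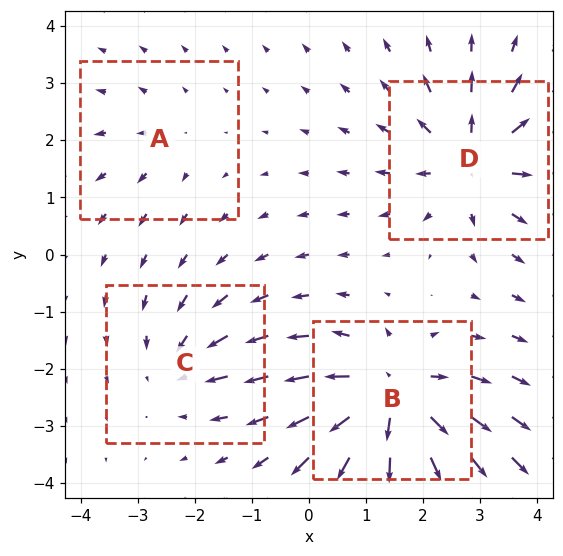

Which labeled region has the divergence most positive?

Divergence at each region's feature centre — A: about +2, B: about +7, C: about -3, D: about +6. Region B is most positive.

B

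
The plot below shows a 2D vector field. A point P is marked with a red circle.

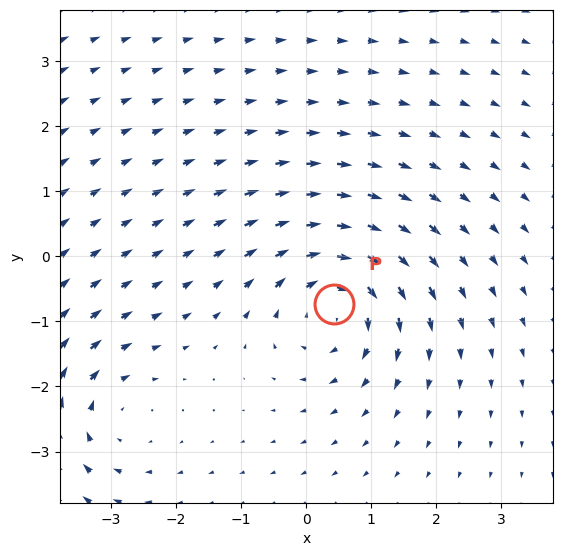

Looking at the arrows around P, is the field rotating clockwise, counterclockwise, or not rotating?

clockwise

Near P at (0.4, -0.7) the arrows circulate clockwise. The curl (z-component) there is about -4; negative curl means clockwise rotation.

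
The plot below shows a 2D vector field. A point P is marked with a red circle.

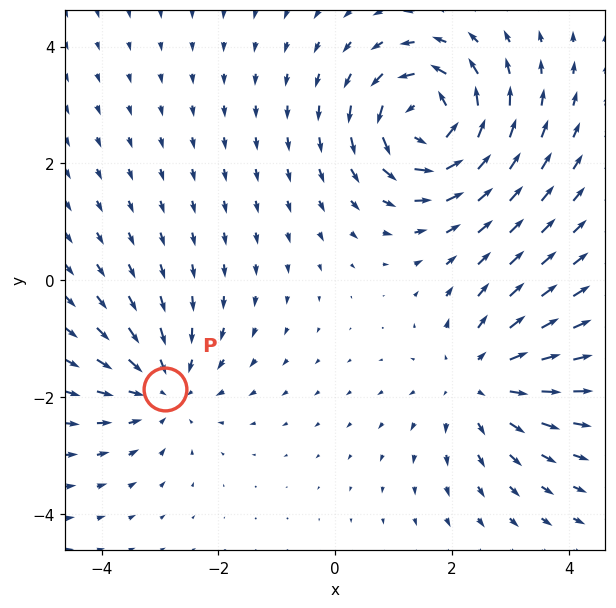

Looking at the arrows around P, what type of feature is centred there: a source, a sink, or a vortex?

At P (-2.9, -1.9) the arrows converge inward. Divergence about -3, curl ≈0 — negative divergence with near-zero curl is a sink.

sink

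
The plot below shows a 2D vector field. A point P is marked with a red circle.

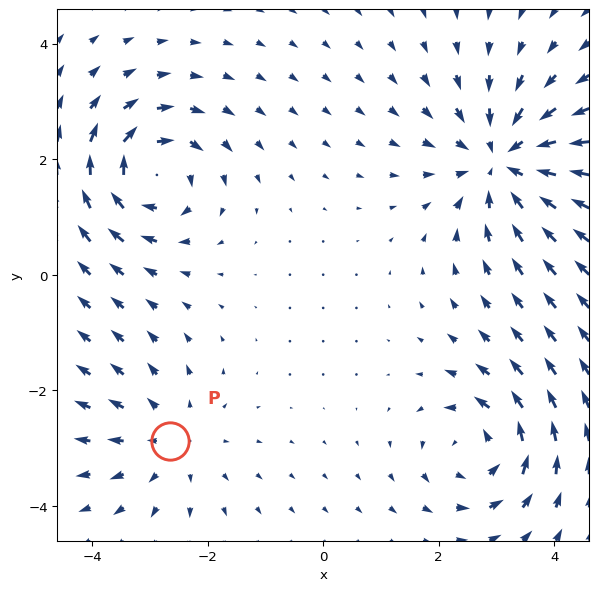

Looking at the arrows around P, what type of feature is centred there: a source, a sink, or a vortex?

At P (-2.7, -2.9) the arrows spread outward. Divergence about +3, curl ≈0 — positive divergence with near-zero curl is a source.

source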